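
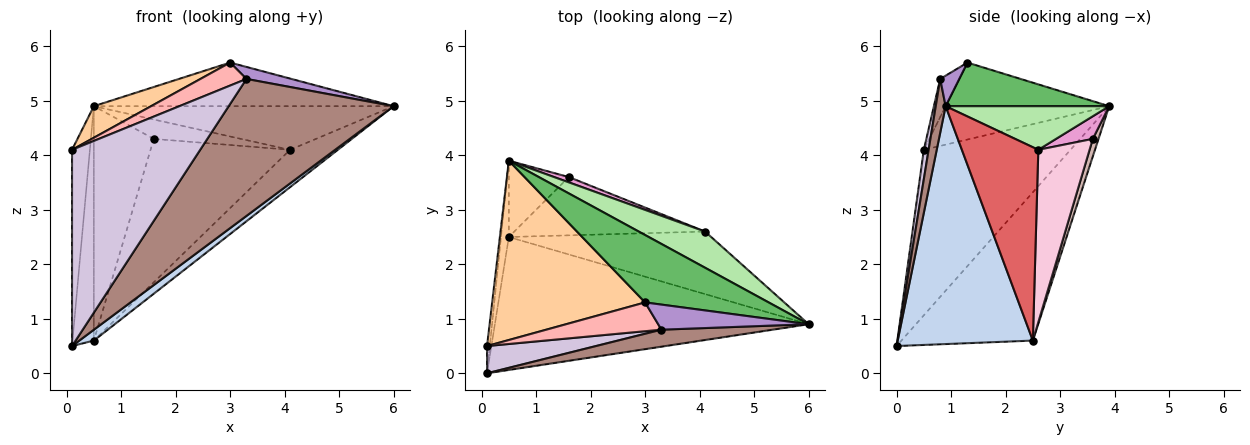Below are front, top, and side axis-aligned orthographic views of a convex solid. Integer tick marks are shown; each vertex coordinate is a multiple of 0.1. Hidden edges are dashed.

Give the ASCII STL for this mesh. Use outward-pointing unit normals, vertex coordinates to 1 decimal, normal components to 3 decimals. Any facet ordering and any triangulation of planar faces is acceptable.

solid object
 facet normal -0.993 0.121 -0.017
  outer loop
   vertex 0.1 0.0 0.5
   vertex 0.1 0.5 4.1
   vertex 0.5 3.9 4.9
  endloop
 endfacet
 facet normal 0.603 -0.065 -0.795
  outer loop
   vertex 0.5 2.5 0.6
   vertex 6.0 0.9 4.9
   vertex 0.1 0.0 0.5
  endloop
 endfacet
 facet normal -0.986 0.160 -0.052
  outer loop
   vertex 0.5 2.5 0.6
   vertex 0.1 0.0 0.5
   vertex 0.5 3.9 4.9
  endloop
 endfacet
 facet normal -0.444 -0.155 0.882
  outer loop
   vertex 3.0 1.3 5.7
   vertex 0.5 3.9 4.9
   vertex 0.1 0.5 4.1
  endloop
 endfacet
 facet normal 0.284 0.521 0.805
  outer loop
   vertex 3.0 1.3 5.7
   vertex 6.0 0.9 4.9
   vertex 0.5 3.9 4.9
  endloop
 endfacet
 facet normal 0.387 0.710 0.589
  outer loop
   vertex 4.1 2.6 4.1
   vertex 0.5 3.9 4.9
   vertex 6.0 0.9 4.9
  endloop
 endfacet
 facet normal 0.634 0.397 -0.664
  outer loop
   vertex 4.1 2.6 4.1
   vertex 6.0 0.9 4.9
   vertex 0.5 2.5 0.6
  endloop
 endfacet
 facet normal -0.251 -0.604 0.756
  outer loop
   vertex 3.3 0.8 5.4
   vertex 3.0 1.3 5.7
   vertex 0.1 0.5 4.1
  endloop
 endfacet
 facet normal 0.180 -0.424 0.887
  outer loop
   vertex 3.3 0.8 5.4
   vertex 6.0 0.9 4.9
   vertex 3.0 1.3 5.7
  endloop
 endfacet
 facet normal 0.037 -0.990 0.137
  outer loop
   vertex 3.3 0.8 5.4
   vertex 0.1 0.5 4.1
   vertex 0.1 0.0 0.5
  endloop
 endfacet
 facet normal 0.059 -0.991 0.123
  outer loop
   vertex 3.3 0.8 5.4
   vertex 0.1 0.0 0.5
   vertex 6.0 0.9 4.9
  endloop
 endfacet
 facet normal 0.090 0.947 -0.308
  outer loop
   vertex 1.6 3.6 4.3
   vertex 0.5 2.5 0.6
   vertex 0.5 3.9 4.9
  endloop
 endfacet
 facet normal 0.377 0.893 0.244
  outer loop
   vertex 1.6 3.6 4.3
   vertex 0.5 3.9 4.9
   vertex 4.1 2.6 4.1
  endloop
 endfacet
 facet normal 0.322 0.877 -0.357
  outer loop
   vertex 1.6 3.6 4.3
   vertex 4.1 2.6 4.1
   vertex 0.5 2.5 0.6
  endloop
 endfacet
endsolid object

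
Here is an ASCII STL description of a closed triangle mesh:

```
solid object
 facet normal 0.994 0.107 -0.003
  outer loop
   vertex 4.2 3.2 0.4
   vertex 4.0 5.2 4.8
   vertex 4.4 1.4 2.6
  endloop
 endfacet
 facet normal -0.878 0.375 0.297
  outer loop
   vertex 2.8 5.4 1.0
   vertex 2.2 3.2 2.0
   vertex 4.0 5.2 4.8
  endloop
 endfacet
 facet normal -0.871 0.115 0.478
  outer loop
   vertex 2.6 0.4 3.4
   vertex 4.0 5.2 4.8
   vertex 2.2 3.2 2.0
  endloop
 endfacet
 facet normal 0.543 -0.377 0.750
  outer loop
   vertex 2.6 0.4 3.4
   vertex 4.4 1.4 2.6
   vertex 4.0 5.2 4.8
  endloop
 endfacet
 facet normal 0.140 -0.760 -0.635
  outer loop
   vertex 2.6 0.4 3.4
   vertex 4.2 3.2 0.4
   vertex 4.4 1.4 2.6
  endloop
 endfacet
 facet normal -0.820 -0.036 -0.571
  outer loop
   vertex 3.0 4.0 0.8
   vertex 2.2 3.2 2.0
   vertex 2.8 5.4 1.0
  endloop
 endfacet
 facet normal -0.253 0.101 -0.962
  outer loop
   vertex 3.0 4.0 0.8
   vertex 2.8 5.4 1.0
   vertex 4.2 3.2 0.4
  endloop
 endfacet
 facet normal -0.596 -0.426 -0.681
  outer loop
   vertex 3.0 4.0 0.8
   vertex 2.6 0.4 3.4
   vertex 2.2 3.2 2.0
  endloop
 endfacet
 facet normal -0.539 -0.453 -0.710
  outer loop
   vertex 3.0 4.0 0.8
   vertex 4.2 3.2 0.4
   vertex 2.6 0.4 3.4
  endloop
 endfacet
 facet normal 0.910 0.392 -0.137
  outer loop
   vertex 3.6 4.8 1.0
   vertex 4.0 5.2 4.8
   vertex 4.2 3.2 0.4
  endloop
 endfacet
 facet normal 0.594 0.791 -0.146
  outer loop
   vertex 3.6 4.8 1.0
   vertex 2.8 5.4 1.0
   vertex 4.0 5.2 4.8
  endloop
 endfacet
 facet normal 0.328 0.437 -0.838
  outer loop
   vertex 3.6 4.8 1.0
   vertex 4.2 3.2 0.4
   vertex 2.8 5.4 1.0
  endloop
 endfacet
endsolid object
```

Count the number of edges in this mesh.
18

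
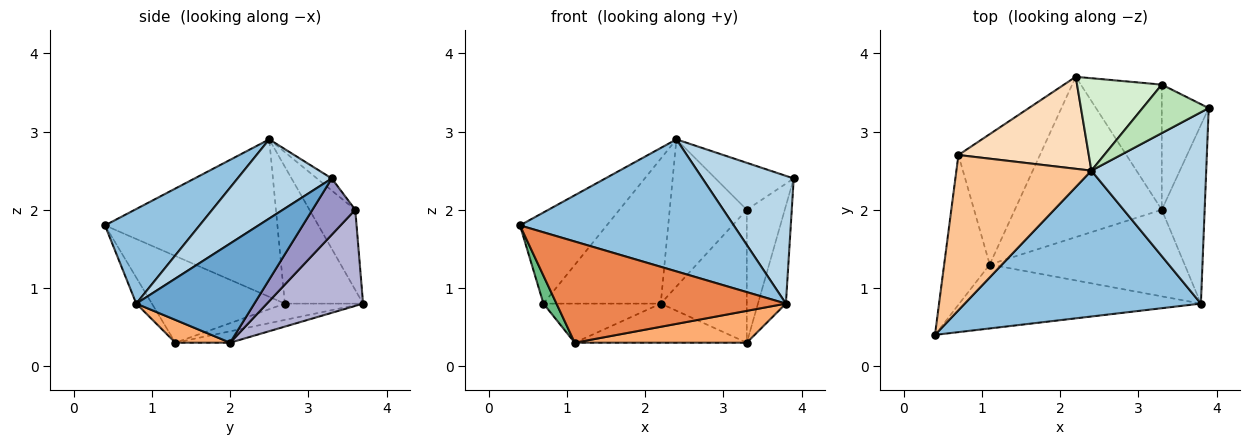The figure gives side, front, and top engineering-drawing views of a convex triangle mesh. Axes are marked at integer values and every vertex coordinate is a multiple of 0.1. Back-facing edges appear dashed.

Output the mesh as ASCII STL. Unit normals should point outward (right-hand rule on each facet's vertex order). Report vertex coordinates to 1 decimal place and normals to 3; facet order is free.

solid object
 facet normal 0.897 0.212 -0.388
  outer loop
   vertex 3.8 0.8 0.8
   vertex 3.3 2.0 0.3
   vertex 3.9 3.3 2.4
  endloop
 endfacet
 facet normal 0.285 -0.643 0.711
  outer loop
   vertex 2.4 2.5 2.9
   vertex 0.4 0.4 1.8
   vertex 3.8 0.8 0.8
  endloop
 endfacet
 facet normal 0.497 -0.482 0.722
  outer loop
   vertex 2.4 2.5 2.9
   vertex 3.8 0.8 0.8
   vertex 3.9 3.3 2.4
  endloop
 endfacet
 facet normal -0.075 0.236 -0.969
  outer loop
   vertex 1.1 1.3 0.3
   vertex 2.2 3.7 0.8
   vertex 3.3 2.0 0.3
  endloop
 endfacet
 facet normal -0.058 -0.844 -0.533
  outer loop
   vertex 1.1 1.3 0.3
   vertex 3.8 0.8 0.8
   vertex 0.4 0.4 1.8
  endloop
 endfacet
 facet normal 0.109 -0.343 -0.933
  outer loop
   vertex 1.1 1.3 0.3
   vertex 3.3 2.0 0.3
   vertex 3.8 0.8 0.8
  endloop
 endfacet
 facet normal -0.709 0.357 0.608
  outer loop
   vertex 0.7 2.7 0.8
   vertex 0.4 0.4 1.8
   vertex 2.4 2.5 2.9
  endloop
 endfacet
 facet normal -0.490 0.736 0.467
  outer loop
   vertex 0.7 2.7 0.8
   vertex 2.4 2.5 2.9
   vertex 2.2 3.7 0.8
  endloop
 endfacet
 facet normal -0.882 -0.086 -0.463
  outer loop
   vertex 0.7 2.7 0.8
   vertex 1.1 1.3 0.3
   vertex 0.4 0.4 1.8
  endloop
 endfacet
 facet normal -0.188 0.282 -0.941
  outer loop
   vertex 0.7 2.7 0.8
   vertex 2.2 3.7 0.8
   vertex 1.1 1.3 0.3
  endloop
 endfacet
 facet normal -0.130 0.689 0.712
  outer loop
   vertex 3.3 3.6 2.0
   vertex 2.4 2.5 2.9
   vertex 3.9 3.3 2.4
  endloop
 endfacet
 facet normal -0.449 0.756 0.475
  outer loop
   vertex 3.3 3.6 2.0
   vertex 2.2 3.7 0.8
   vertex 2.4 2.5 2.9
  endloop
 endfacet
 facet normal 0.635 0.563 -0.530
  outer loop
   vertex 3.3 3.6 2.0
   vertex 3.9 3.3 2.4
   vertex 3.3 2.0 0.3
  endloop
 endfacet
 facet normal 0.631 0.565 -0.532
  outer loop
   vertex 3.3 3.6 2.0
   vertex 3.3 2.0 0.3
   vertex 2.2 3.7 0.8
  endloop
 endfacet
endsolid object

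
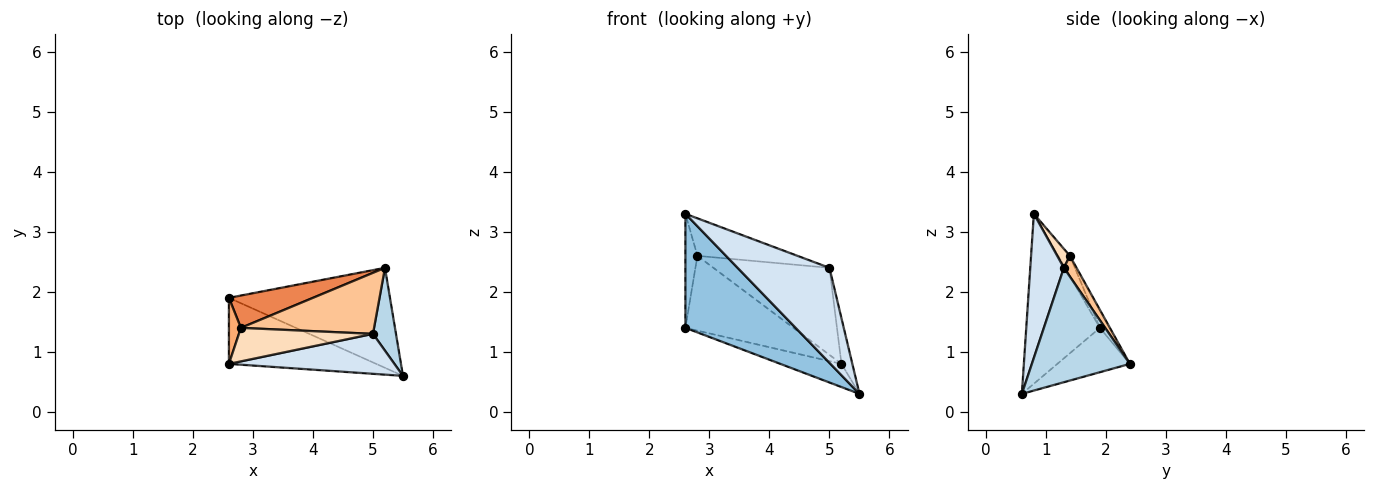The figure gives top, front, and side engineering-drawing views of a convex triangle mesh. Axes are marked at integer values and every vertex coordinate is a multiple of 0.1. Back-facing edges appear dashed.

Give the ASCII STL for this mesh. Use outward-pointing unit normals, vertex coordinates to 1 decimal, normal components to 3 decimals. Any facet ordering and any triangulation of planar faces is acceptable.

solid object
 facet normal -0.259 0.218 -0.941
  outer loop
   vertex 5.2 2.4 0.8
   vertex 5.5 0.6 0.3
   vertex 2.6 1.9 1.4
  endloop
 endfacet
 facet normal -0.500 -0.749 -0.434
  outer loop
   vertex 2.6 0.8 3.3
   vertex 2.6 1.9 1.4
   vertex 5.5 0.6 0.3
  endloop
 endfacet
 facet normal 0.975 0.108 0.196
  outer loop
   vertex 5.0 1.3 2.4
   vertex 5.5 0.6 0.3
   vertex 5.2 2.4 0.8
  endloop
 endfacet
 facet normal 0.320 -0.873 0.367
  outer loop
   vertex 5.0 1.3 2.4
   vertex 2.6 0.8 3.3
   vertex 5.5 0.6 0.3
  endloop
 endfacet
 facet normal -0.085 0.915 0.395
  outer loop
   vertex 2.8 1.4 2.6
   vertex 5.2 2.4 0.8
   vertex 2.6 1.9 1.4
  endloop
 endfacet
 facet normal -0.644 0.662 0.383
  outer loop
   vertex 2.8 1.4 2.6
   vertex 2.6 1.9 1.4
   vertex 2.6 0.8 3.3
  endloop
 endfacet
 facet normal 0.089 0.816 0.572
  outer loop
   vertex 2.8 1.4 2.6
   vertex 5.0 1.3 2.4
   vertex 5.2 2.4 0.8
  endloop
 endfacet
 facet normal 0.094 0.742 0.663
  outer loop
   vertex 2.8 1.4 2.6
   vertex 2.6 0.8 3.3
   vertex 5.0 1.3 2.4
  endloop
 endfacet
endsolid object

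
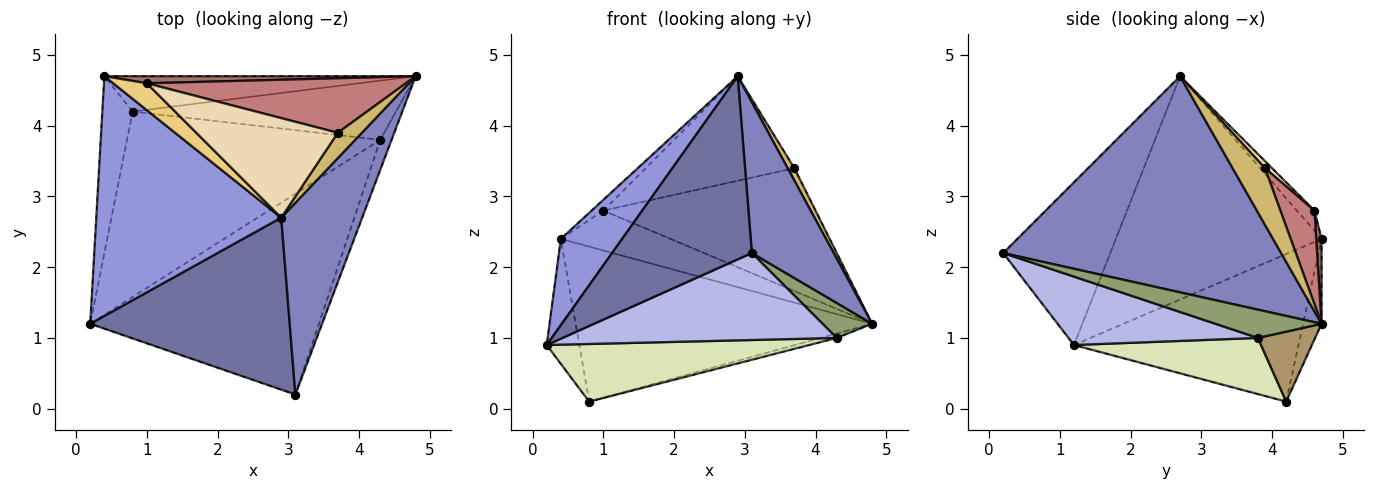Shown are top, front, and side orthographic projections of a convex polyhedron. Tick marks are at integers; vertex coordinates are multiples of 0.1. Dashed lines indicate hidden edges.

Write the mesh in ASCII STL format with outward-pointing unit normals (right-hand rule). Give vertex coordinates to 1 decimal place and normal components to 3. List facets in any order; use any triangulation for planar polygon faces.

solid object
 facet normal -0.487 -0.637 0.598
  outer loop
   vertex 2.9 2.7 4.7
   vertex 0.2 1.2 0.9
   vertex 3.1 0.2 2.2
  endloop
 endfacet
 facet normal 0.903 -0.266 0.338
  outer loop
   vertex 2.9 2.7 4.7
   vertex 3.1 0.2 2.2
   vertex 4.8 4.7 1.2
  endloop
 endfacet
 facet normal -0.751 -0.224 0.622
  outer loop
   vertex 0.4 4.7 2.4
   vertex 0.2 1.2 0.9
   vertex 2.9 2.7 4.7
  endloop
 endfacet
 facet normal 0.265 -0.383 -0.885
  outer loop
   vertex 4.3 3.8 1.0
   vertex 3.1 0.2 2.2
   vertex 0.2 1.2 0.9
  endloop
 endfacet
 facet normal 0.852 -0.398 -0.341
  outer loop
   vertex 4.3 3.8 1.0
   vertex 4.8 4.7 1.2
   vertex 3.1 0.2 2.2
  endloop
 endfacet
 facet normal -0.970 0.141 -0.199
  outer loop
   vertex 0.8 4.2 0.1
   vertex 0.2 1.2 0.9
   vertex 0.4 4.7 2.4
  endloop
 endfacet
 facet normal -0.061 0.973 -0.222
  outer loop
   vertex 0.8 4.2 0.1
   vertex 0.4 4.7 2.4
   vertex 4.8 4.7 1.2
  endloop
 endfacet
 facet normal 0.207 -0.291 -0.934
  outer loop
   vertex 0.8 4.2 0.1
   vertex 4.3 3.8 1.0
   vertex 0.2 1.2 0.9
  endloop
 endfacet
 facet normal 0.256 0.072 -0.964
  outer loop
   vertex 0.8 4.2 0.1
   vertex 4.8 4.7 1.2
   vertex 4.3 3.8 1.0
  endloop
 endfacet
 facet normal 0.904 -0.186 0.384
  outer loop
   vertex 3.7 3.9 3.4
   vertex 2.9 2.7 4.7
   vertex 4.8 4.7 1.2
  endloop
 endfacet
 facet normal -0.487 0.324 0.811
  outer loop
   vertex 1.0 4.6 2.8
   vertex 0.4 4.7 2.4
   vertex 2.9 2.7 4.7
  endloop
 endfacet
 facet normal 0.034 0.724 0.689
  outer loop
   vertex 1.0 4.6 2.8
   vertex 2.9 2.7 4.7
   vertex 3.7 3.9 3.4
  endloop
 endfacet
 facet normal 0.048 0.984 0.174
  outer loop
   vertex 1.0 4.6 2.8
   vertex 4.8 4.7 1.2
   vertex 0.4 4.7 2.4
  endloop
 endfacet
 facet normal 0.145 0.904 0.401
  outer loop
   vertex 1.0 4.6 2.8
   vertex 3.7 3.9 3.4
   vertex 4.8 4.7 1.2
  endloop
 endfacet
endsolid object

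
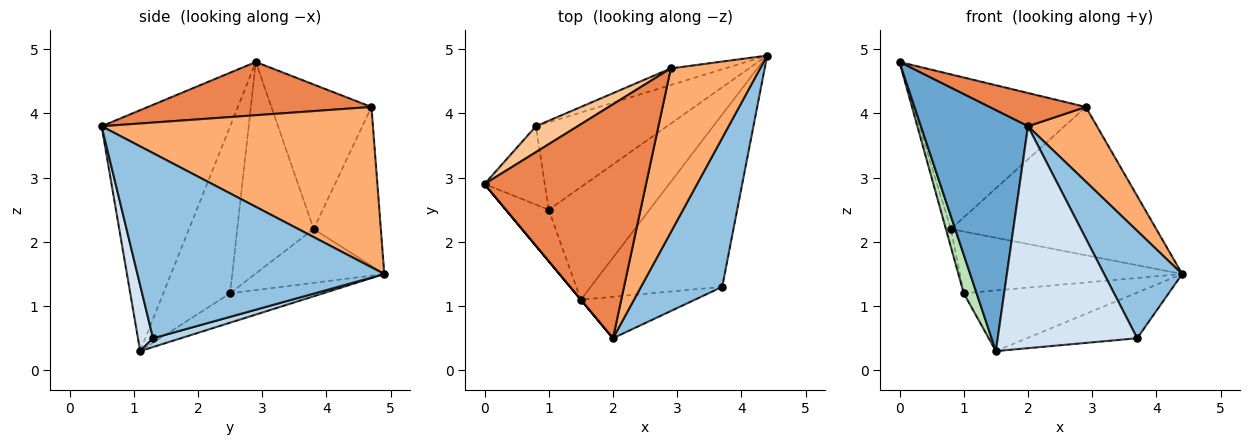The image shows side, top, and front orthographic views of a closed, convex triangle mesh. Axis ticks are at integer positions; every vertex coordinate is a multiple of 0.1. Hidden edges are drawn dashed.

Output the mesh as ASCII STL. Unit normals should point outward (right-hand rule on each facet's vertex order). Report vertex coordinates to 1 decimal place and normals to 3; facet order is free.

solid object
 facet normal -0.768 -0.640 0.000
  outer loop
   vertex 1.5 1.1 0.3
   vertex 2.0 0.5 3.8
   vertex 0.0 2.9 4.8
  endloop
 endfacet
 facet normal 0.880 -0.278 0.386
  outer loop
   vertex 3.7 1.3 0.5
   vertex 4.4 4.9 1.5
   vertex 2.0 0.5 3.8
  endloop
 endfacet
 facet normal 0.064 0.255 -0.965
  outer loop
   vertex 3.7 1.3 0.5
   vertex 1.5 1.1 0.3
   vertex 4.4 4.9 1.5
  endloop
 endfacet
 facet normal 0.105 -0.978 -0.183
  outer loop
   vertex 3.7 1.3 0.5
   vertex 2.0 0.5 3.8
   vertex 1.5 1.1 0.3
  endloop
 endfacet
 facet normal 0.310 -0.134 0.941
  outer loop
   vertex 2.9 4.7 4.1
   vertex 0.0 2.9 4.8
   vertex 2.0 0.5 3.8
  endloop
 endfacet
 facet normal 0.853 -0.217 0.475
  outer loop
   vertex 2.9 4.7 4.1
   vertex 2.0 0.5 3.8
   vertex 4.4 4.9 1.5
  endloop
 endfacet
 facet normal -0.497 0.856 0.143
  outer loop
   vertex 0.8 3.8 2.2
   vertex 0.0 2.9 4.8
   vertex 2.9 4.7 4.1
  endloop
 endfacet
 facet normal -0.309 0.945 -0.106
  outer loop
   vertex 0.8 3.8 2.2
   vertex 2.9 4.7 4.1
   vertex 4.4 4.9 1.5
  endloop
 endfacet
 facet normal -0.249 0.459 -0.853
  outer loop
   vertex 1.0 2.5 1.2
   vertex 4.4 4.9 1.5
   vertex 1.5 1.1 0.3
  endloop
 endfacet
 facet normal -0.318 0.547 -0.775
  outer loop
   vertex 1.0 2.5 1.2
   vertex 0.8 3.8 2.2
   vertex 4.4 4.9 1.5
  endloop
 endfacet
 facet normal -0.952 -0.183 -0.244
  outer loop
   vertex 1.0 2.5 1.2
   vertex 1.5 1.1 0.3
   vertex 0.0 2.9 4.8
  endloop
 endfacet
 facet normal -0.960 0.063 -0.274
  outer loop
   vertex 1.0 2.5 1.2
   vertex 0.0 2.9 4.8
   vertex 0.8 3.8 2.2
  endloop
 endfacet
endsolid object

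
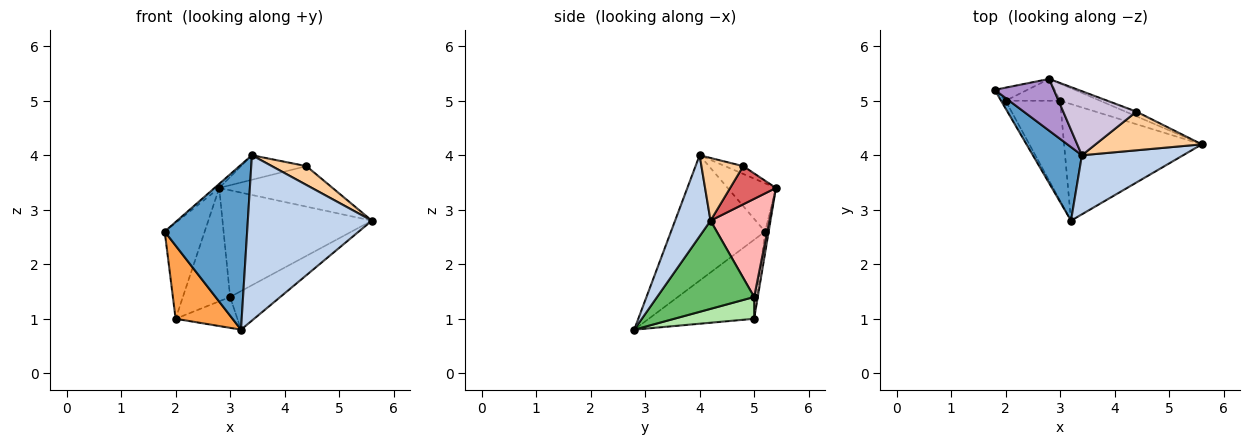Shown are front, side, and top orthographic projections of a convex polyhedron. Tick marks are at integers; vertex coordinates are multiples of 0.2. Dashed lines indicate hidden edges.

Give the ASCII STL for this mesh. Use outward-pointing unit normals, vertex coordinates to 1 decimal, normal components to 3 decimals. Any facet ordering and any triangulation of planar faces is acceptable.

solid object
 facet normal -0.721 -0.632 0.282
  outer loop
   vertex 3.4 4.0 4.0
   vertex 1.8 5.2 2.6
   vertex 3.2 2.8 0.8
  endloop
 endfacet
 facet normal 0.260 -0.909 0.325
  outer loop
   vertex 3.4 4.0 4.0
   vertex 3.2 2.8 0.8
   vertex 5.6 4.2 2.8
  endloop
 endfacet
 facet normal -0.879 -0.475 -0.050
  outer loop
   vertex 2.0 5.0 1.0
   vertex 3.2 2.8 0.8
   vertex 1.8 5.2 2.6
  endloop
 endfacet
 facet normal 0.468 -0.387 0.794
  outer loop
   vertex 4.4 4.8 3.8
   vertex 3.4 4.0 4.0
   vertex 5.6 4.2 2.8
  endloop
 endfacet
 facet normal 0.519 0.268 -0.811
  outer loop
   vertex 3.0 5.0 1.4
   vertex 5.6 4.2 2.8
   vertex 3.2 2.8 0.8
  endloop
 endfacet
 facet normal 0.357 0.276 -0.892
  outer loop
   vertex 3.0 5.0 1.4
   vertex 3.2 2.8 0.8
   vertex 2.0 5.0 1.0
  endloop
 endfacet
 facet normal 0.372 0.922 -0.106
  outer loop
   vertex 2.8 5.4 3.4
   vertex 4.4 4.8 3.8
   vertex 5.6 4.2 2.8
  endloop
 endfacet
 facet normal 0.363 0.920 -0.148
  outer loop
   vertex 2.8 5.4 3.4
   vertex 5.6 4.2 2.8
   vertex 3.0 5.0 1.4
  endloop
 endfacet
 facet normal -0.631 0.061 0.773
  outer loop
   vertex 2.8 5.4 3.4
   vertex 1.8 5.2 2.6
   vertex 3.4 4.0 4.0
  endloop
 endfacet
 facet normal -0.099 0.356 0.929
  outer loop
   vertex 2.8 5.4 3.4
   vertex 3.4 4.0 4.0
   vertex 4.4 4.8 3.8
  endloop
 endfacet
 facet normal -0.090 0.987 -0.135
  outer loop
   vertex 2.8 5.4 3.4
   vertex 2.0 5.0 1.0
   vertex 1.8 5.2 2.6
  endloop
 endfacet
 facet normal 0.075 0.979 -0.188
  outer loop
   vertex 2.8 5.4 3.4
   vertex 3.0 5.0 1.4
   vertex 2.0 5.0 1.0
  endloop
 endfacet
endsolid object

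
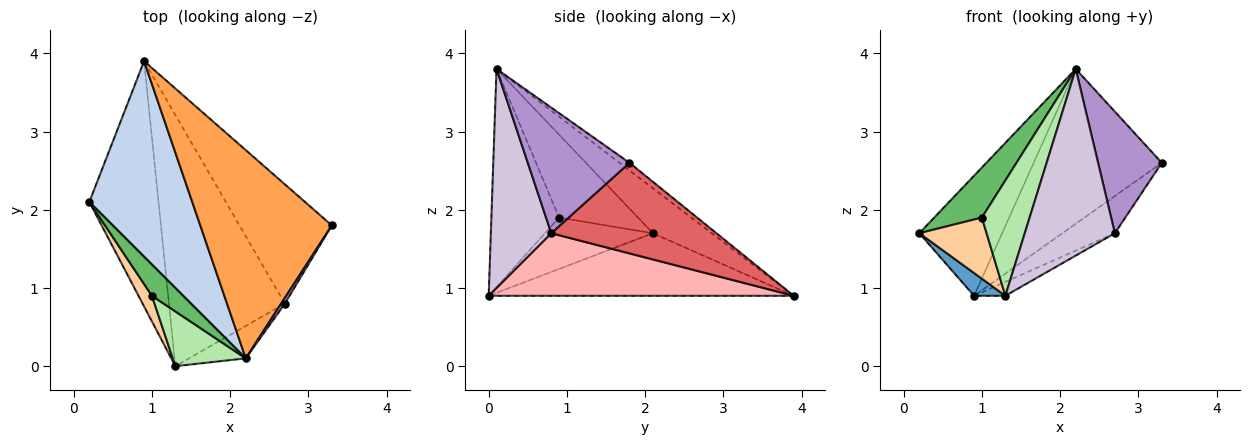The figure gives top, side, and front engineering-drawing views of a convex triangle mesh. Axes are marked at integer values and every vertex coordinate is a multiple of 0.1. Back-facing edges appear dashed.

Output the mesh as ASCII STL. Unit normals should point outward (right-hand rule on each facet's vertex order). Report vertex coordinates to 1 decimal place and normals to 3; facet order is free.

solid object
 facet normal -0.669 -0.069 -0.740
  outer loop
   vertex 0.9 3.9 0.9
   vertex 1.3 0.0 0.9
   vertex 0.2 2.1 1.7
  endloop
 endfacet
 facet normal -0.348 0.490 0.799
  outer loop
   vertex 0.9 3.9 0.9
   vertex 0.2 2.1 1.7
   vertex 2.2 0.1 3.8
  endloop
 endfacet
 facet normal -0.046 0.596 0.802
  outer loop
   vertex 0.9 3.9 0.9
   vertex 2.2 0.1 3.8
   vertex 3.3 1.8 2.6
  endloop
 endfacet
 facet normal -0.829 -0.516 0.216
  outer loop
   vertex 1.0 0.9 1.9
   vertex 0.2 2.1 1.7
   vertex 1.3 0.0 0.9
  endloop
 endfacet
 facet normal -0.815 -0.492 0.307
  outer loop
   vertex 1.0 0.9 1.9
   vertex 2.2 0.1 3.8
   vertex 0.2 2.1 1.7
  endloop
 endfacet
 facet normal -0.788 -0.556 0.264
  outer loop
   vertex 1.0 0.9 1.9
   vertex 1.3 0.0 0.9
   vertex 2.2 0.1 3.8
  endloop
 endfacet
 facet normal 0.684 0.217 -0.697
  outer loop
   vertex 2.7 0.8 1.7
   vertex 0.9 3.9 0.9
   vertex 3.3 1.8 2.6
  endloop
 endfacet
 facet normal 0.474 0.049 -0.879
  outer loop
   vertex 2.7 0.8 1.7
   vertex 1.3 0.0 0.9
   vertex 0.9 3.9 0.9
  endloop
 endfacet
 facet normal 0.847 -0.531 0.025
  outer loop
   vertex 2.7 0.8 1.7
   vertex 3.3 1.8 2.6
   vertex 2.2 0.1 3.8
  endloop
 endfacet
 facet normal 0.551 -0.822 -0.143
  outer loop
   vertex 2.7 0.8 1.7
   vertex 2.2 0.1 3.8
   vertex 1.3 0.0 0.9
  endloop
 endfacet
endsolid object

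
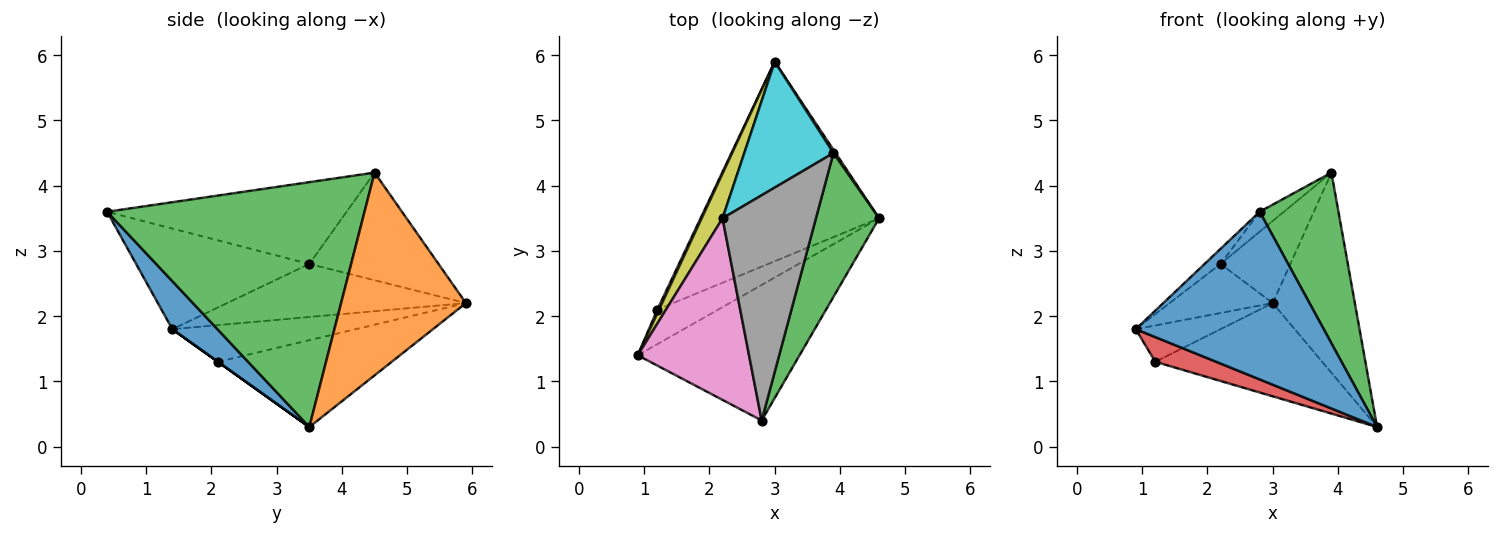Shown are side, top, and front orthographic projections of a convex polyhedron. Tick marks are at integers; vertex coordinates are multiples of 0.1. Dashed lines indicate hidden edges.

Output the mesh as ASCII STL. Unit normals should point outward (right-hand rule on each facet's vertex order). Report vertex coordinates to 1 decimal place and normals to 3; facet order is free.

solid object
 facet normal 0.183 -0.764 -0.618
  outer loop
   vertex 2.8 0.4 3.6
   vertex 0.9 1.4 1.8
   vertex 4.6 3.5 0.3
  endloop
 endfacet
 facet normal 0.835 0.550 0.009
  outer loop
   vertex 3.9 4.5 4.2
   vertex 4.6 3.5 0.3
   vertex 3.0 5.9 2.2
  endloop
 endfacet
 facet normal 0.928 -0.284 0.239
  outer loop
   vertex 3.9 4.5 4.2
   vertex 2.8 0.4 3.6
   vertex 4.6 3.5 0.3
  endloop
 endfacet
 facet normal 0.000 -0.581 -0.814
  outer loop
   vertex 1.2 2.1 1.3
   vertex 4.6 3.5 0.3
   vertex 0.9 1.4 1.8
  endloop
 endfacet
 facet normal -0.907 0.419 0.043
  outer loop
   vertex 1.2 2.1 1.3
   vertex 0.9 1.4 1.8
   vertex 3.0 5.9 2.2
  endloop
 endfacet
 facet normal -0.403 0.387 -0.829
  outer loop
   vertex 1.2 2.1 1.3
   vertex 3.0 5.9 2.2
   vertex 4.6 3.5 0.3
  endloop
 endfacet
 facet normal -0.669 0.062 0.741
  outer loop
   vertex 2.2 3.5 2.8
   vertex 0.9 1.4 1.8
   vertex 2.8 0.4 3.6
  endloop
 endfacet
 facet normal -0.657 0.066 0.751
  outer loop
   vertex 2.2 3.5 2.8
   vertex 2.8 0.4 3.6
   vertex 3.9 4.5 4.2
  endloop
 endfacet
 facet normal -0.863 0.373 0.340
  outer loop
   vertex 2.2 3.5 2.8
   vertex 3.0 5.9 2.2
   vertex 0.9 1.4 1.8
  endloop
 endfacet
 facet normal -0.711 0.384 0.589
  outer loop
   vertex 2.2 3.5 2.8
   vertex 3.9 4.5 4.2
   vertex 3.0 5.9 2.2
  endloop
 endfacet
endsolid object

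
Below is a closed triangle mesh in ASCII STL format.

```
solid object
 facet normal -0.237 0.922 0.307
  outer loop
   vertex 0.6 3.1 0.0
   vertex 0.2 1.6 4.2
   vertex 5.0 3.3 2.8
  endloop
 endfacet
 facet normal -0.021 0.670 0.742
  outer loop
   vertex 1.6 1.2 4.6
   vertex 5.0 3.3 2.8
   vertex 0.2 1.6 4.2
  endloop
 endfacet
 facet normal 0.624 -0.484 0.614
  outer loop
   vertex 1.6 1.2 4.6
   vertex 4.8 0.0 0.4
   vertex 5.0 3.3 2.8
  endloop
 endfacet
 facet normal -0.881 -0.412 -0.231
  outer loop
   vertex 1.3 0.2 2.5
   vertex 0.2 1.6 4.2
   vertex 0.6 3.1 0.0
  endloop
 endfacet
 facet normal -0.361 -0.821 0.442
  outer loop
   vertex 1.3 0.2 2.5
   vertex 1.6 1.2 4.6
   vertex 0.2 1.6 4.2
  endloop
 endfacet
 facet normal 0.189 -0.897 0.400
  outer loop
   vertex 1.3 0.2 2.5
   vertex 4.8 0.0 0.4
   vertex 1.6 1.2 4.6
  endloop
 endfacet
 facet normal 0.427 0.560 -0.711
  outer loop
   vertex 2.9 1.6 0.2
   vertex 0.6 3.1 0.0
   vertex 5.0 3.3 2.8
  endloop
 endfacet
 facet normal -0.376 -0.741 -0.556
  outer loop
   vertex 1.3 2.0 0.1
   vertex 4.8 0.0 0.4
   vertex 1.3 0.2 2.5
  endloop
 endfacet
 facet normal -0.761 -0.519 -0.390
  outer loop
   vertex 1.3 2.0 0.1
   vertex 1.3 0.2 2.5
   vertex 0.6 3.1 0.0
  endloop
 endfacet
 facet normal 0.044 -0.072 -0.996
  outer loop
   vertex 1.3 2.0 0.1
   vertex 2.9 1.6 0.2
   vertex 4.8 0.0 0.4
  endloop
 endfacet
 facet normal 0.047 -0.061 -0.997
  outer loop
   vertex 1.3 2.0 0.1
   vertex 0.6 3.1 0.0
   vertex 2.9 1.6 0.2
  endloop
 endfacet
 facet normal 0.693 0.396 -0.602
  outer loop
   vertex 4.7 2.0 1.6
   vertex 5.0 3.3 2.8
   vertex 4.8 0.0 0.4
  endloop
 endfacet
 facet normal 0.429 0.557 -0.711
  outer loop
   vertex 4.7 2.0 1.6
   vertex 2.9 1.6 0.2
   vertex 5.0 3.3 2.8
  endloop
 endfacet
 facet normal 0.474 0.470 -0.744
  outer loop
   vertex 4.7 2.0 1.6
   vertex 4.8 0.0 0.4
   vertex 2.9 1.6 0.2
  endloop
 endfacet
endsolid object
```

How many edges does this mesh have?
21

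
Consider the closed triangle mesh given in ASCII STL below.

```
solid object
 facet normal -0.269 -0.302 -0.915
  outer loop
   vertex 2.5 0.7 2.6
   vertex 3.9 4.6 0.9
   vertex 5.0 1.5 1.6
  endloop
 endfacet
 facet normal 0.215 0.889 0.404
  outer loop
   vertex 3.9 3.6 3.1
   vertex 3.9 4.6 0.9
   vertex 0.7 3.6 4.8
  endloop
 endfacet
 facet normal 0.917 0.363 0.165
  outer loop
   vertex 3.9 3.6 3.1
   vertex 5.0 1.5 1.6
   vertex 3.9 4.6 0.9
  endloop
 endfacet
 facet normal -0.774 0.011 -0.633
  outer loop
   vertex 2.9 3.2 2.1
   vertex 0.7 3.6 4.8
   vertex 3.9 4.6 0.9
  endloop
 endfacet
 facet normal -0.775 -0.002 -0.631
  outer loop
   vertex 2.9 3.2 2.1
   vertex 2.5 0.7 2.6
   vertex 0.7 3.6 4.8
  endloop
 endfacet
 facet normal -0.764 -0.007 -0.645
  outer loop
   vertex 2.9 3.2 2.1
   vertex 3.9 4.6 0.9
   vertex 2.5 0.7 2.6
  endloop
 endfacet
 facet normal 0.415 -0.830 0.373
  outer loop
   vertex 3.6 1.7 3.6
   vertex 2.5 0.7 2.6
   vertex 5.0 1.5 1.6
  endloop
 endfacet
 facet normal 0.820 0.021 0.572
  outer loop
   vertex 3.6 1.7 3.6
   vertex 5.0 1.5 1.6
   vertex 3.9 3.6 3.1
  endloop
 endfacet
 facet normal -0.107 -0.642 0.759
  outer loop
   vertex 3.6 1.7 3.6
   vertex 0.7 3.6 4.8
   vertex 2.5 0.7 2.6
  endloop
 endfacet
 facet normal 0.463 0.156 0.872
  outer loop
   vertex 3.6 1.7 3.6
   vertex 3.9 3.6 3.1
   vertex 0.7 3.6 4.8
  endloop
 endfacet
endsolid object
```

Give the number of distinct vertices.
7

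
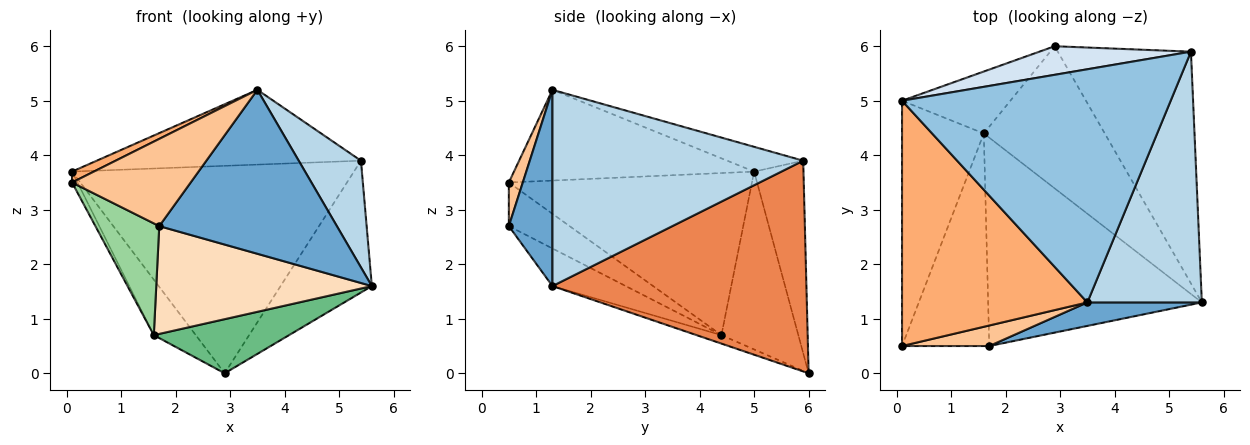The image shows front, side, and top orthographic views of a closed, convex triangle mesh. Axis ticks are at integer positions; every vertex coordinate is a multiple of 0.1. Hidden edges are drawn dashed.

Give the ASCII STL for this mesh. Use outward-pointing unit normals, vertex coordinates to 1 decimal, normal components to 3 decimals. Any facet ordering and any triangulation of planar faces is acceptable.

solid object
 facet normal 0.236 -0.962 0.138
  outer loop
   vertex 3.5 1.3 5.2
   vertex 1.7 0.5 2.7
   vertex 5.6 1.3 1.6
  endloop
 endfacet
 facet normal -0.087 0.304 0.949
  outer loop
   vertex 5.4 5.9 3.9
   vertex 0.1 5.0 3.7
   vertex 3.5 1.3 5.2
  endloop
 endfacet
 facet normal 0.845 -0.210 0.493
  outer loop
   vertex 5.4 5.9 3.9
   vertex 3.5 1.3 5.2
   vertex 5.6 1.3 1.6
  endloop
 endfacet
 facet normal -0.171 0.976 0.135
  outer loop
   vertex 2.9 6.0 0.0
   vertex 0.1 5.0 3.7
   vertex 5.4 5.9 3.9
  endloop
 endfacet
 facet normal 0.809 0.291 -0.511
  outer loop
   vertex 2.9 6.0 0.0
   vertex 5.4 5.9 3.9
   vertex 5.6 1.3 1.6
  endloop
 endfacet
 facet normal -0.439 -0.040 0.897
  outer loop
   vertex 0.1 0.5 3.5
   vertex 3.5 1.3 5.2
   vertex 0.1 5.0 3.7
  endloop
 endfacet
 facet normal 0.114 -0.967 0.228
  outer loop
   vertex 0.1 0.5 3.5
   vertex 1.7 0.5 2.7
   vertex 3.5 1.3 5.2
  endloop
 endfacet
 facet normal -0.154 -0.454 -0.878
  outer loop
   vertex 1.6 4.4 0.7
   vertex 5.6 1.3 1.6
   vertex 1.7 0.5 2.7
  endloop
 endfacet
 facet normal -0.065 -0.355 -0.933
  outer loop
   vertex 1.6 4.4 0.7
   vertex 2.9 6.0 0.0
   vertex 5.6 1.3 1.6
  endloop
 endfacet
 facet normal -0.405 -0.425 -0.809
  outer loop
   vertex 1.6 4.4 0.7
   vertex 1.7 0.5 2.7
   vertex 0.1 0.5 3.5
  endloop
 endfacet
 facet normal -0.774 0.423 -0.472
  outer loop
   vertex 1.6 4.4 0.7
   vertex 0.1 5.0 3.7
   vertex 2.9 6.0 0.0
  endloop
 endfacet
 facet normal -0.893 0.020 -0.450
  outer loop
   vertex 1.6 4.4 0.7
   vertex 0.1 0.5 3.5
   vertex 0.1 5.0 3.7
  endloop
 endfacet
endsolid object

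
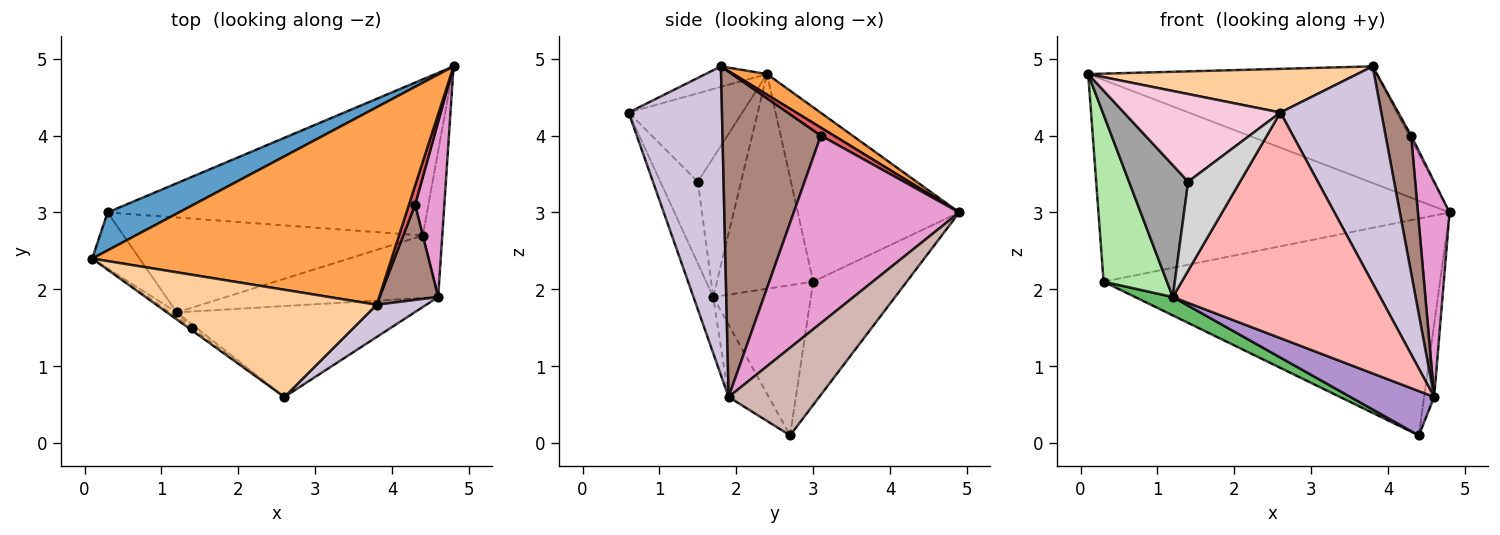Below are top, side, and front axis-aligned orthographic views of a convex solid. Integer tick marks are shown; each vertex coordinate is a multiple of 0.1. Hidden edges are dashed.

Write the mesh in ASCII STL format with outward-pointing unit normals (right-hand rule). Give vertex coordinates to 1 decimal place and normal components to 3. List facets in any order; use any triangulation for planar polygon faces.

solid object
 facet normal -0.412 0.896 0.169
  outer loop
   vertex 0.3 3.0 2.1
   vertex 0.1 2.4 4.8
   vertex 4.8 4.9 3.0
  endloop
 endfacet
 facet normal -0.220 0.792 -0.570
  outer loop
   vertex 0.3 3.0 2.1
   vertex 4.8 4.9 3.0
   vertex 4.4 2.7 0.1
  endloop
 endfacet
 facet normal 0.059 0.508 0.859
  outer loop
   vertex 3.8 1.8 4.9
   vertex 4.8 4.9 3.0
   vertex 0.1 2.4 4.8
  endloop
 endfacet
 facet normal -0.086 -0.376 0.923
  outer loop
   vertex 3.8 1.8 4.9
   vertex 0.1 2.4 4.8
   vertex 2.6 0.6 4.3
  endloop
 endfacet
 facet normal -0.442 -0.171 -0.881
  outer loop
   vertex 1.2 1.7 1.9
   vertex 0.3 3.0 2.1
   vertex 4.4 2.7 0.1
  endloop
 endfacet
 facet normal -0.821 -0.541 -0.181
  outer loop
   vertex 1.2 1.7 1.9
   vertex 0.1 2.4 4.8
   vertex 0.3 3.0 2.1
  endloop
 endfacet
 facet normal 0.782 0.122 0.611
  outer loop
   vertex 4.3 3.1 4.0
   vertex 4.8 4.9 3.0
   vertex 3.8 1.8 4.9
  endloop
 endfacet
 facet normal -0.088 -0.924 -0.372
  outer loop
   vertex 4.6 1.9 0.6
   vertex 2.6 0.6 4.3
   vertex 1.2 1.7 1.9
  endloop
 endfacet
 facet normal -0.268 -0.558 -0.786
  outer loop
   vertex 4.6 1.9 0.6
   vertex 1.2 1.7 1.9
   vertex 4.4 2.7 0.1
  endloop
 endfacet
 facet normal 0.675 -0.730 0.109
  outer loop
   vertex 4.6 1.9 0.6
   vertex 3.8 1.8 4.9
   vertex 2.6 0.6 4.3
  endloop
 endfacet
 facet normal 0.953 -0.248 0.172
  outer loop
   vertex 4.6 1.9 0.6
   vertex 4.3 3.1 4.0
   vertex 3.8 1.8 4.9
  endloop
 endfacet
 facet normal 0.970 0.108 -0.216
  outer loop
   vertex 4.6 1.9 0.6
   vertex 4.4 2.7 0.1
   vertex 4.8 4.9 3.0
  endloop
 endfacet
 facet normal 0.971 -0.186 0.151
  outer loop
   vertex 4.6 1.9 0.6
   vertex 4.8 4.9 3.0
   vertex 4.3 3.1 4.0
  endloop
 endfacet
 facet normal -0.587 -0.809 -0.026
  outer loop
   vertex 1.4 1.5 3.4
   vertex 2.6 0.6 4.3
   vertex 0.1 2.4 4.8
  endloop
 endfacet
 facet normal -0.590 -0.807 -0.029
  outer loop
   vertex 1.4 1.5 3.4
   vertex 0.1 2.4 4.8
   vertex 1.2 1.7 1.9
  endloop
 endfacet
 facet normal -0.585 -0.810 -0.030
  outer loop
   vertex 1.4 1.5 3.4
   vertex 1.2 1.7 1.9
   vertex 2.6 0.6 4.3
  endloop
 endfacet
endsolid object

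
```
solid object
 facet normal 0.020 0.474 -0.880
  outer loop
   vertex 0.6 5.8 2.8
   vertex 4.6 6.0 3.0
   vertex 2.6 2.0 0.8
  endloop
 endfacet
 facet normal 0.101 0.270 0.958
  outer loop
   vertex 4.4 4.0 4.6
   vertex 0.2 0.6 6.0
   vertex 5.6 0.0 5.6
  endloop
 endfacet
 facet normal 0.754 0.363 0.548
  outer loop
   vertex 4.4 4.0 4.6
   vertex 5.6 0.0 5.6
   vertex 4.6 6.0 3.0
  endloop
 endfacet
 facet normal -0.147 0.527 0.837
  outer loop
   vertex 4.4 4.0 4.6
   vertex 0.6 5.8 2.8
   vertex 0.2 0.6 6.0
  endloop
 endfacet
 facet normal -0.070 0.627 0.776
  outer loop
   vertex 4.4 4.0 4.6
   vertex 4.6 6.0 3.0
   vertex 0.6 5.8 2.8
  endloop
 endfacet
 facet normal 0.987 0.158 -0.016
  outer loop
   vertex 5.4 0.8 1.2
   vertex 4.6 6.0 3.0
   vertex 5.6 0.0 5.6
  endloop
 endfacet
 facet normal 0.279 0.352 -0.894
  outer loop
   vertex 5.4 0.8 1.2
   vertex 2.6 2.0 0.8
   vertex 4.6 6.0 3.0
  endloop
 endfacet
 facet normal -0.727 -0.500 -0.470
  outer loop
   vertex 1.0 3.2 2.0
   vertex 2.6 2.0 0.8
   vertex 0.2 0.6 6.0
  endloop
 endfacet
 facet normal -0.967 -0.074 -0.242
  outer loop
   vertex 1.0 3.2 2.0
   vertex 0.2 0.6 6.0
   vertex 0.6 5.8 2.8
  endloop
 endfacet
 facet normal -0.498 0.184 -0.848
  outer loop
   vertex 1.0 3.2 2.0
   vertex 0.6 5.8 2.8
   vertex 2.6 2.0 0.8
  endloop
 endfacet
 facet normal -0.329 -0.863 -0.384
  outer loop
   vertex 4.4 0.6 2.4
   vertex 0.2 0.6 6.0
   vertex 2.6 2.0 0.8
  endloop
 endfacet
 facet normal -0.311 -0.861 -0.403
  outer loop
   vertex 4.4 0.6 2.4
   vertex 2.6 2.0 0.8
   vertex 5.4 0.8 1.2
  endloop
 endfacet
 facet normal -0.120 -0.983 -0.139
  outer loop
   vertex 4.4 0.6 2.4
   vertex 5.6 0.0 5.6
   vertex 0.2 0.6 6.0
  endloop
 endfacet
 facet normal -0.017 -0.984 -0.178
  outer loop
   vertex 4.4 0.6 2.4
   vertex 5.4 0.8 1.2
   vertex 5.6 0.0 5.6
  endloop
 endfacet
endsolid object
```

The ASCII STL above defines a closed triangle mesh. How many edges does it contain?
21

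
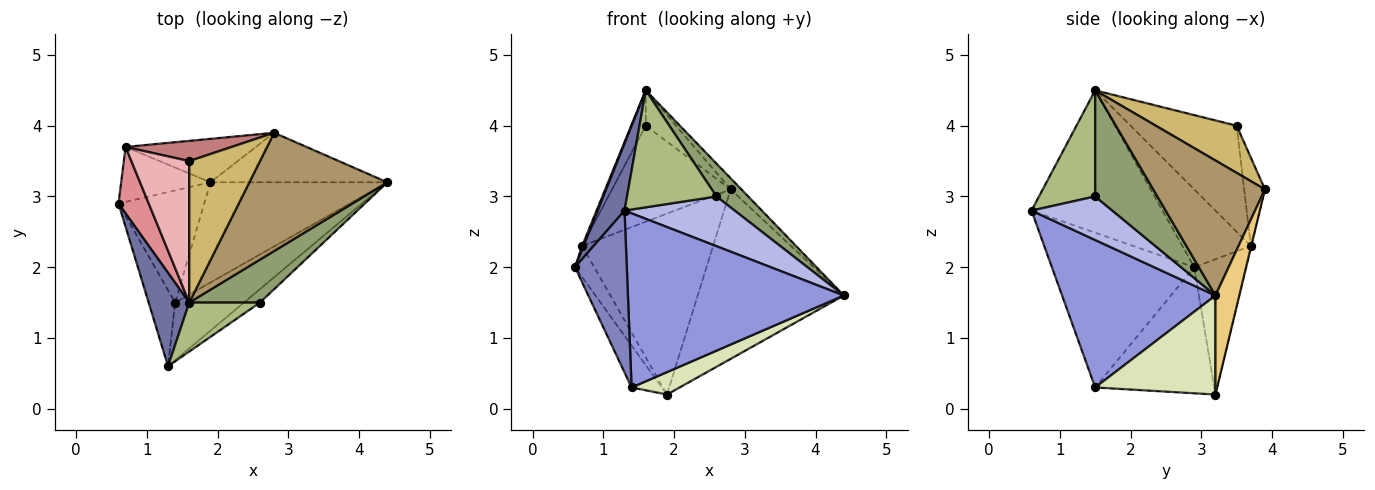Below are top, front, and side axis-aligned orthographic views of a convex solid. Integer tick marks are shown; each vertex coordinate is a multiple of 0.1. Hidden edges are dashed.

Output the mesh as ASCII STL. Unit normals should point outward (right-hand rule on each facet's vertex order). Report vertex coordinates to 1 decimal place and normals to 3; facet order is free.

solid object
 facet normal -0.943 -0.194 0.269
  outer loop
   vertex 1.6 1.5 4.5
   vertex 0.6 2.9 2.0
   vertex 1.3 0.6 2.8
  endloop
 endfacet
 facet normal -0.928 -0.338 -0.159
  outer loop
   vertex 1.4 1.5 0.3
   vertex 1.3 0.6 2.8
   vertex 0.6 2.9 2.0
  endloop
 endfacet
 facet normal 0.559 -0.787 -0.261
  outer loop
   vertex 1.4 1.5 0.3
   vertex 4.4 3.2 1.6
   vertex 1.3 0.6 2.8
  endloop
 endfacet
 facet normal 0.578 -0.788 -0.213
  outer loop
   vertex 2.6 1.5 3.0
   vertex 1.3 0.6 2.8
   vertex 4.4 3.2 1.6
  endloop
 endfacet
 facet normal 0.766 -0.391 0.511
  outer loop
   vertex 2.6 1.5 3.0
   vertex 4.4 3.2 1.6
   vertex 1.6 1.5 4.5
  endloop
 endfacet
 facet normal 0.501 -0.798 0.334
  outer loop
   vertex 2.6 1.5 3.0
   vertex 1.6 1.5 4.5
   vertex 1.3 0.6 2.8
  endloop
 endfacet
 facet normal -0.809 0.206 -0.550
  outer loop
   vertex 1.9 3.2 0.2
   vertex 1.4 1.5 0.3
   vertex 0.6 2.9 2.0
  endloop
 endfacet
 facet normal 0.480 -0.191 -0.856
  outer loop
   vertex 1.9 3.2 0.2
   vertex 4.4 3.2 1.6
   vertex 1.4 1.5 0.3
  endloop
 endfacet
 facet normal 0.698 0.067 0.713
  outer loop
   vertex 2.8 3.9 3.1
   vertex 1.6 1.5 4.5
   vertex 4.4 3.2 1.6
  endloop
 endfacet
 facet normal 0.543 0.204 0.815
  outer loop
   vertex 2.8 3.9 3.1
   vertex 1.6 3.5 4.0
   vertex 1.6 1.5 4.5
  endloop
 endfacet
 facet normal 0.155 0.948 -0.277
  outer loop
   vertex 2.8 3.9 3.1
   vertex 4.4 3.2 1.6
   vertex 1.9 3.2 0.2
  endloop
 endfacet
 facet normal -0.797 0.297 -0.526
  outer loop
   vertex 0.7 3.7 2.3
   vertex 1.9 3.2 0.2
   vertex 0.6 2.9 2.0
  endloop
 endfacet
 facet normal -0.004 0.972 -0.234
  outer loop
   vertex 0.7 3.7 2.3
   vertex 2.8 3.9 3.1
   vertex 1.9 3.2 0.2
  endloop
 endfacet
 facet normal -0.169 0.964 0.203
  outer loop
   vertex 0.7 3.7 2.3
   vertex 1.6 3.5 4.0
   vertex 2.8 3.9 3.1
  endloop
 endfacet
 facet normal -0.932 -0.019 0.362
  outer loop
   vertex 0.7 3.7 2.3
   vertex 0.6 2.9 2.0
   vertex 1.6 1.5 4.5
  endloop
 endfacet
 facet normal -0.872 0.119 0.475
  outer loop
   vertex 0.7 3.7 2.3
   vertex 1.6 1.5 4.5
   vertex 1.6 3.5 4.0
  endloop
 endfacet
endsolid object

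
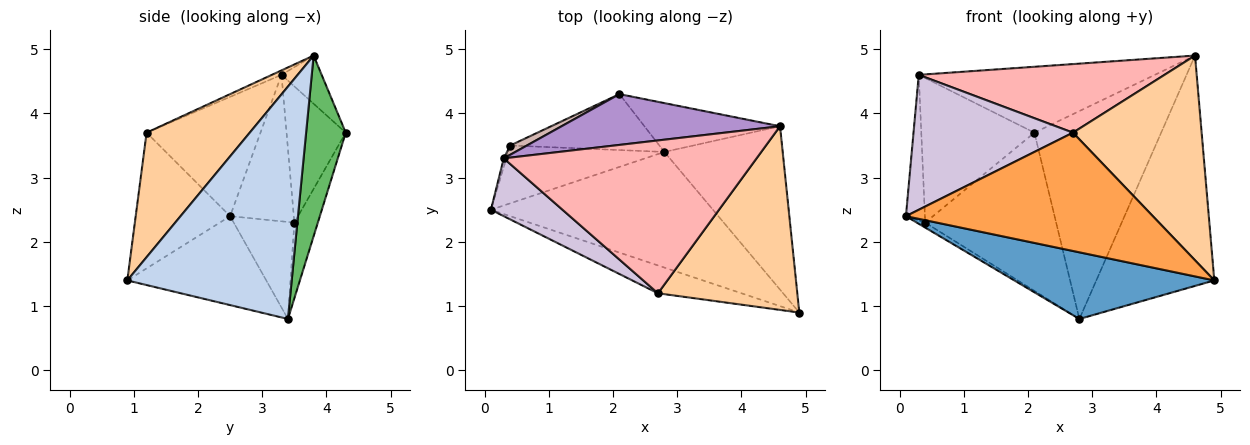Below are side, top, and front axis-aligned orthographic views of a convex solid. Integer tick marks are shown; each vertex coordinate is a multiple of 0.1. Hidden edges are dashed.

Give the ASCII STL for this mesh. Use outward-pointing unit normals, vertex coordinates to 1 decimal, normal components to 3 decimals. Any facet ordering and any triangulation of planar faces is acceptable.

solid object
 facet normal -0.328 -0.472 -0.819
  outer loop
   vertex 2.8 3.4 0.8
   vertex 4.9 0.9 1.4
   vertex 0.1 2.5 2.4
  endloop
 endfacet
 facet normal 0.751 0.539 -0.382
  outer loop
   vertex 2.8 3.4 0.8
   vertex 4.6 3.8 4.9
   vertex 4.9 0.9 1.4
  endloop
 endfacet
 facet normal -0.349 -0.912 -0.215
  outer loop
   vertex 2.7 1.2 3.7
   vertex 0.1 2.5 2.4
   vertex 4.9 0.9 1.4
  endloop
 endfacet
 facet normal 0.512 -0.639 0.574
  outer loop
   vertex 2.7 1.2 3.7
   vertex 4.9 0.9 1.4
   vertex 4.6 3.8 4.9
  endloop
 endfacet
 facet normal 0.291 0.931 -0.219
  outer loop
   vertex 2.1 4.3 3.7
   vertex 4.6 3.8 4.9
   vertex 2.8 3.4 0.8
  endloop
 endfacet
 facet normal -0.526 0.073 -0.847
  outer loop
   vertex 0.4 3.5 2.3
   vertex 2.8 3.4 0.8
   vertex 0.1 2.5 2.4
  endloop
 endfacet
 facet normal -0.167 0.930 -0.329
  outer loop
   vertex 0.4 3.5 2.3
   vertex 2.1 4.3 3.7
   vertex 2.8 3.4 0.8
  endloop
 endfacet
 facet normal -0.016 -0.409 0.912
  outer loop
   vertex 0.3 3.3 4.6
   vertex 2.7 1.2 3.7
   vertex 4.6 3.8 4.9
  endloop
 endfacet
 facet normal -0.133 0.785 0.605
  outer loop
   vertex 0.3 3.3 4.6
   vertex 4.6 3.8 4.9
   vertex 2.1 4.3 3.7
  endloop
 endfacet
 facet normal -0.549 -0.768 0.329
  outer loop
   vertex 0.3 3.3 4.6
   vertex 0.1 2.5 2.4
   vertex 2.7 1.2 3.7
  endloop
 endfacet
 facet normal -0.958 0.286 -0.017
  outer loop
   vertex 0.3 3.3 4.6
   vertex 0.4 3.5 2.3
   vertex 0.1 2.5 2.4
  endloop
 endfacet
 facet normal -0.463 0.885 0.057
  outer loop
   vertex 0.3 3.3 4.6
   vertex 2.1 4.3 3.7
   vertex 0.4 3.5 2.3
  endloop
 endfacet
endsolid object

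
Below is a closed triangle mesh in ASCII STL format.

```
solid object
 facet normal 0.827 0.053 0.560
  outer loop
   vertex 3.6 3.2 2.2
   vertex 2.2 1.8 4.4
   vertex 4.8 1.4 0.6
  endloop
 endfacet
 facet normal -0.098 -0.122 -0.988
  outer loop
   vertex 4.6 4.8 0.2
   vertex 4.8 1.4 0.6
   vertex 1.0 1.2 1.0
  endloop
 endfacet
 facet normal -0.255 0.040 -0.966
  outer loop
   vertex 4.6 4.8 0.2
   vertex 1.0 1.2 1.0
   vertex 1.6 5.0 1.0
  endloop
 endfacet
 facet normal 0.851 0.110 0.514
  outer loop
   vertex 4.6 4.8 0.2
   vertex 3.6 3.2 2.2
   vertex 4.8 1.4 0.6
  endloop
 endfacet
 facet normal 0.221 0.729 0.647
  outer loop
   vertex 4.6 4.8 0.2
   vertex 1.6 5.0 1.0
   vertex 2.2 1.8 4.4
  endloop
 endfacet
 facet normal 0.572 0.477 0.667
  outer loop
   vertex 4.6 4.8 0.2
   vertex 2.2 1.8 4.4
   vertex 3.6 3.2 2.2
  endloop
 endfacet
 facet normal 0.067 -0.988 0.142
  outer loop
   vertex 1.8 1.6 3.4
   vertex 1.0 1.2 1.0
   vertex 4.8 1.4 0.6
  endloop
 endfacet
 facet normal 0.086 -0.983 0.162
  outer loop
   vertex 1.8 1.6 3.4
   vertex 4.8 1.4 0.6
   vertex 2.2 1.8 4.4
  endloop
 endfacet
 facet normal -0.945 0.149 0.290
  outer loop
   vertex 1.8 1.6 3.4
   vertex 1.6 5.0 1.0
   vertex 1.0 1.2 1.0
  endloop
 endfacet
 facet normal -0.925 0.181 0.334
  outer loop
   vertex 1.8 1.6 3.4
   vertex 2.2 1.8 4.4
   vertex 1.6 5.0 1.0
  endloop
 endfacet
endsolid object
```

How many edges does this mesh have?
15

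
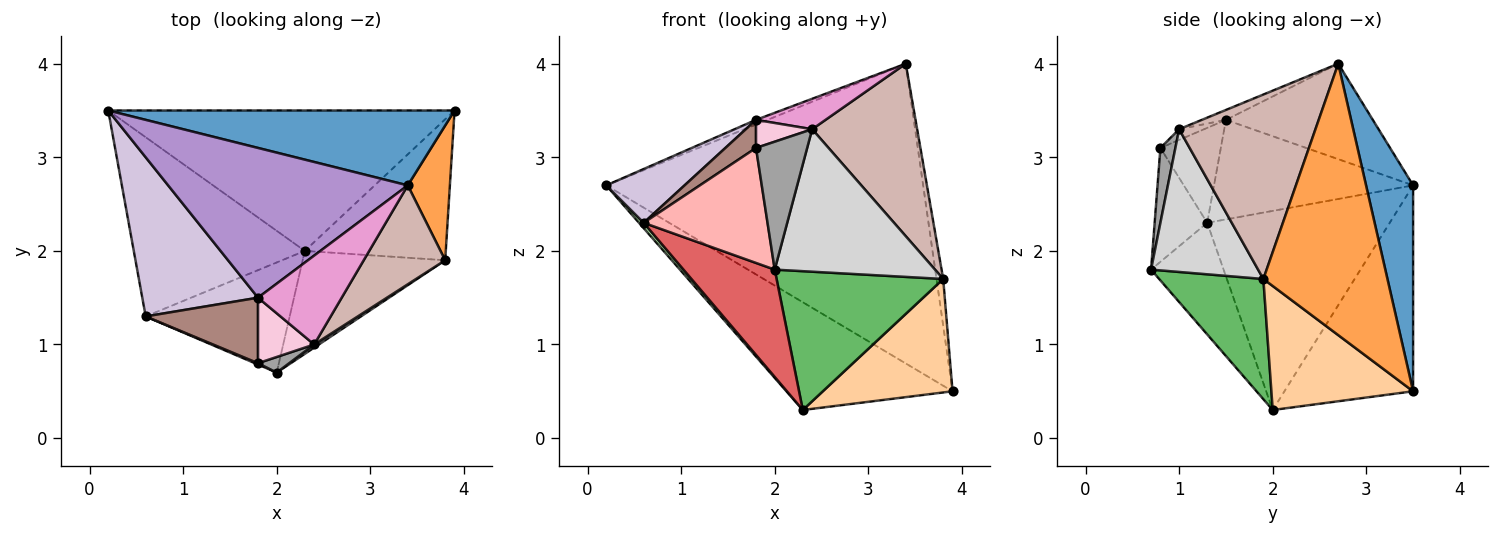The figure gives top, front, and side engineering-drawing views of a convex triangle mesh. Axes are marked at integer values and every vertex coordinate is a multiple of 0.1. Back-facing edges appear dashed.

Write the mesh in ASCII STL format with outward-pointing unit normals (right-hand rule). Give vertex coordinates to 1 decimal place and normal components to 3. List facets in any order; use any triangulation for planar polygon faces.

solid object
 facet normal 0.143 0.960 0.240
  outer loop
   vertex 3.4 2.7 4.0
   vertex 3.9 3.5 0.5
   vertex 0.2 3.5 2.7
  endloop
 endfacet
 facet normal -0.427 0.551 -0.717
  outer loop
   vertex 2.3 2.0 0.3
   vertex 0.2 3.5 2.7
   vertex 3.9 3.5 0.5
  endloop
 endfacet
 facet normal 0.987 0.053 0.153
  outer loop
   vertex 3.8 1.9 1.7
   vertex 3.9 3.5 0.5
   vertex 3.4 2.7 4.0
  endloop
 endfacet
 facet normal 0.565 -0.517 -0.643
  outer loop
   vertex 3.8 1.9 1.7
   vertex 2.3 2.0 0.3
   vertex 3.9 3.5 0.5
  endloop
 endfacet
 facet normal 0.449 -0.718 -0.532
  outer loop
   vertex 3.8 1.9 1.7
   vertex 2.0 0.7 1.8
   vertex 2.3 2.0 0.3
  endloop
 endfacet
 facet normal -0.758 -0.019 -0.651
  outer loop
   vertex 0.6 1.3 2.3
   vertex 0.2 3.5 2.7
   vertex 2.3 2.0 0.3
  endloop
 endfacet
 facet normal -0.485 -0.610 -0.626
  outer loop
   vertex 0.6 1.3 2.3
   vertex 2.3 2.0 0.3
   vertex 2.0 0.7 1.8
  endloop
 endfacet
 facet normal -0.391 -0.920 0.011
  outer loop
   vertex 0.6 1.3 2.3
   vertex 2.0 0.7 1.8
   vertex 1.8 0.8 3.1
  endloop
 endfacet
 facet normal -0.370 0.029 0.929
  outer loop
   vertex 1.8 1.5 3.4
   vertex 3.4 2.7 4.0
   vertex 0.2 3.5 2.7
  endloop
 endfacet
 facet normal -0.632 -0.248 0.734
  outer loop
   vertex 1.8 1.5 3.4
   vertex 0.2 3.5 2.7
   vertex 0.6 1.3 2.3
  endloop
 endfacet
 facet normal -0.614 -0.311 0.726
  outer loop
   vertex 1.8 1.5 3.4
   vertex 0.6 1.3 2.3
   vertex 1.8 0.8 3.1
  endloop
 endfacet
 facet normal 0.748 -0.576 0.330
  outer loop
   vertex 2.4 1.0 3.3
   vertex 3.8 1.9 1.7
   vertex 3.4 2.7 4.0
  endloop
 endfacet
 facet normal -0.111 -0.322 0.940
  outer loop
   vertex 2.4 1.0 3.3
   vertex 3.4 2.7 4.0
   vertex 1.8 1.5 3.4
  endloop
 endfacet
 facet normal -0.172 -0.388 0.905
  outer loop
   vertex 2.4 1.0 3.3
   vertex 1.8 1.5 3.4
   vertex 1.8 0.8 3.1
  endloop
 endfacet
 facet normal 0.279 -0.953 0.116
  outer loop
   vertex 2.4 1.0 3.3
   vertex 1.8 0.8 3.1
   vertex 2.0 0.7 1.8
  endloop
 endfacet
 facet normal 0.555 -0.831 0.018
  outer loop
   vertex 2.4 1.0 3.3
   vertex 2.0 0.7 1.8
   vertex 3.8 1.9 1.7
  endloop
 endfacet
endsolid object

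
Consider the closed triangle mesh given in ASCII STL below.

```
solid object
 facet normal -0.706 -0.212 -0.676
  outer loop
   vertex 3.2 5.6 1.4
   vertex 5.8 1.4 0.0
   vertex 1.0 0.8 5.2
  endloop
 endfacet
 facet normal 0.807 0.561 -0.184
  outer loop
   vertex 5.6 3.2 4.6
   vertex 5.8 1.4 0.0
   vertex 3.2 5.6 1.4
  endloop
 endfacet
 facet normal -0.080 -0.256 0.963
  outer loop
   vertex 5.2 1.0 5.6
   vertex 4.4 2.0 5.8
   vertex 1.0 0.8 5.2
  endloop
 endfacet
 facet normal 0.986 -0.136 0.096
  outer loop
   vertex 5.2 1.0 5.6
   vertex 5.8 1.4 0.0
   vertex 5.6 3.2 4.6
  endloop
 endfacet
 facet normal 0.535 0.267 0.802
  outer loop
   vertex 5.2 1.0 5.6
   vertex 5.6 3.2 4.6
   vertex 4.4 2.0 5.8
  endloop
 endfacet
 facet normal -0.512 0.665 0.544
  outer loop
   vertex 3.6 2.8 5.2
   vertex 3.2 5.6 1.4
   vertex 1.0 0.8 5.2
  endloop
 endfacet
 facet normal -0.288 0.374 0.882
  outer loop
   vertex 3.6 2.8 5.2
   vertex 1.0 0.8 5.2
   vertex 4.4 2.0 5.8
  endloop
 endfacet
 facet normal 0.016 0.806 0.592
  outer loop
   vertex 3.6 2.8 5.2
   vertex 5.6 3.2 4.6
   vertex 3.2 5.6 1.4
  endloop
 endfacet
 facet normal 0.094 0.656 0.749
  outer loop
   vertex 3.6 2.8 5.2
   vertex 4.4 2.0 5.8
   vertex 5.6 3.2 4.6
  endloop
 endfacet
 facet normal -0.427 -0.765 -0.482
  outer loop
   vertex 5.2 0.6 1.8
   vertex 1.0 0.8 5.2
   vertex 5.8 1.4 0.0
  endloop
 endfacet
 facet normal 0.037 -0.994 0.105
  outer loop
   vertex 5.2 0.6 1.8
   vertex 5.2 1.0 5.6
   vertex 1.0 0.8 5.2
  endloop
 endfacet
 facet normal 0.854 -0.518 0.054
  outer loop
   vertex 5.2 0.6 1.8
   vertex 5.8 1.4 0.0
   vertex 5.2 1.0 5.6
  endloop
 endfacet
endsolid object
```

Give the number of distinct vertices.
8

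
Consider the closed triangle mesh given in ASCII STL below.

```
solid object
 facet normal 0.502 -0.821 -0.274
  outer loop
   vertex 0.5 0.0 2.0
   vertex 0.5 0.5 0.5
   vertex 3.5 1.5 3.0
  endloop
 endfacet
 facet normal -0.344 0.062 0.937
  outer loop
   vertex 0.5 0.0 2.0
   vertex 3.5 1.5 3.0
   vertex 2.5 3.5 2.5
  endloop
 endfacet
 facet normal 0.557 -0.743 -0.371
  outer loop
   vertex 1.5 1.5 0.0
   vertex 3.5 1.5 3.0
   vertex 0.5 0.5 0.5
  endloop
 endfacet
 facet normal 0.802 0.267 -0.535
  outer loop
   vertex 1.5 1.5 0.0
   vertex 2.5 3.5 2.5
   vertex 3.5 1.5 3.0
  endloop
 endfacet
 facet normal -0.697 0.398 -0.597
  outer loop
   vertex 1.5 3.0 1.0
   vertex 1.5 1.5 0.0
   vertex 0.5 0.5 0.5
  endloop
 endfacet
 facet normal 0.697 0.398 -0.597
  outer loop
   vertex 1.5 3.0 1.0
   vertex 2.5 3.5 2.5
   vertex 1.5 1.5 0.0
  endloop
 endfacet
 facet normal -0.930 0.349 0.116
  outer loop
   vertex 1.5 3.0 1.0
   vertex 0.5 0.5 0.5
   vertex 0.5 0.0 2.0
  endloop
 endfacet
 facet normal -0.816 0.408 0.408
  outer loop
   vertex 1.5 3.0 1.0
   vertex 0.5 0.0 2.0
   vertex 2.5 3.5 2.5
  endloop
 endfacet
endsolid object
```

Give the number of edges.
12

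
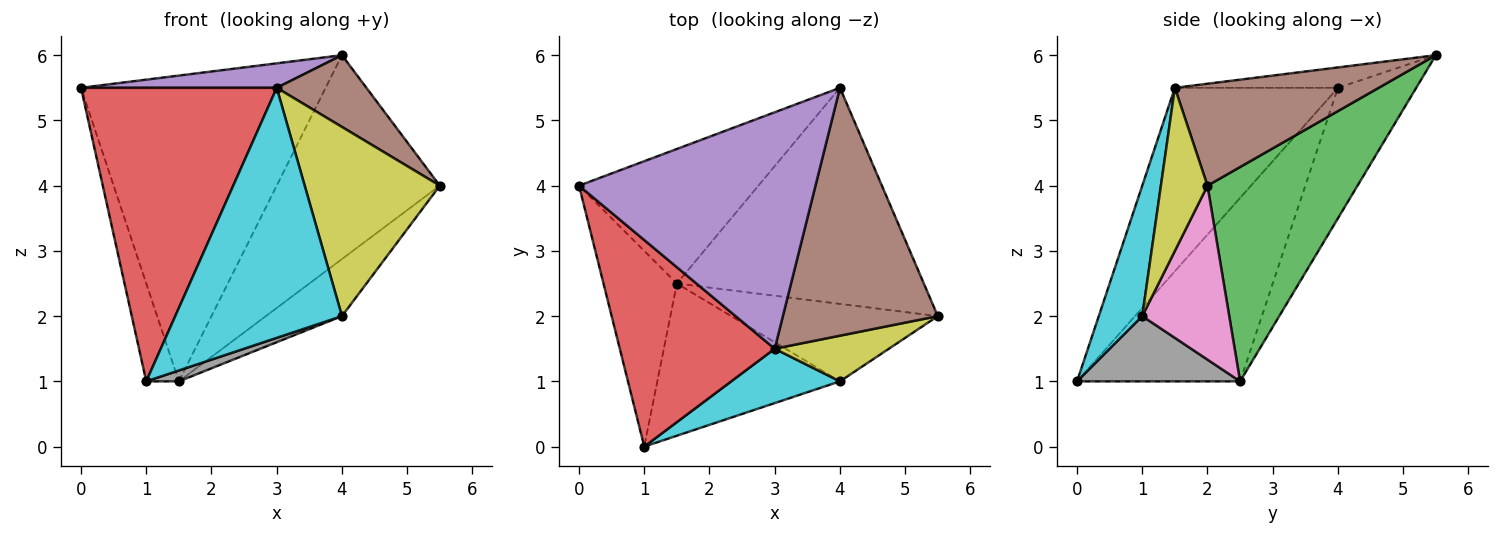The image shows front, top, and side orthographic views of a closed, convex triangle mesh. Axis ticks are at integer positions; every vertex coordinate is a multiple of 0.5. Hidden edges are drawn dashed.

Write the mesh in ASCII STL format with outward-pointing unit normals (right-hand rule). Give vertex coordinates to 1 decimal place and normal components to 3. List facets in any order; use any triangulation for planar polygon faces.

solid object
 facet normal -0.913 0.183 -0.365
  outer loop
   vertex 1.5 2.5 1.0
   vertex 1.0 0.0 1.0
   vertex 0.0 4.0 5.5
  endloop
 endfacet
 facet normal -0.281 0.878 -0.387
  outer loop
   vertex 1.5 2.5 1.0
   vertex 0.0 4.0 5.5
   vertex 4.0 5.5 6.0
  endloop
 endfacet
 facet normal 0.534 0.580 -0.615
  outer loop
   vertex 1.5 2.5 1.0
   vertex 4.0 5.5 6.0
   vertex 5.5 2.0 4.0
  endloop
 endfacet
 facet normal -0.563 -0.676 0.476
  outer loop
   vertex 3.0 1.5 5.5
   vertex 0.0 4.0 5.5
   vertex 1.0 0.0 1.0
  endloop
 endfacet
 facet normal -0.085 -0.103 0.991
  outer loop
   vertex 3.0 1.5 5.5
   vertex 4.0 5.5 6.0
   vertex 0.0 4.0 5.5
  endloop
 endfacet
 facet normal 0.534 -0.235 0.812
  outer loop
   vertex 3.0 1.5 5.5
   vertex 5.5 2.0 4.0
   vertex 4.0 5.5 6.0
  endloop
 endfacet
 facet normal 0.561 0.491 -0.666
  outer loop
   vertex 4.0 1.0 2.0
   vertex 1.5 2.5 1.0
   vertex 5.5 2.0 4.0
  endloop
 endfacet
 facet normal 0.336 -0.067 -0.940
  outer loop
   vertex 4.0 1.0 2.0
   vertex 1.0 0.0 1.0
   vertex 1.5 2.5 1.0
  endloop
 endfacet
 facet normal 0.318 -0.922 0.222
  outer loop
   vertex 4.0 1.0 2.0
   vertex 5.5 2.0 4.0
   vertex 3.0 1.5 5.5
  endloop
 endfacet
 facet normal 0.247 -0.947 0.206
  outer loop
   vertex 4.0 1.0 2.0
   vertex 3.0 1.5 5.5
   vertex 1.0 0.0 1.0
  endloop
 endfacet
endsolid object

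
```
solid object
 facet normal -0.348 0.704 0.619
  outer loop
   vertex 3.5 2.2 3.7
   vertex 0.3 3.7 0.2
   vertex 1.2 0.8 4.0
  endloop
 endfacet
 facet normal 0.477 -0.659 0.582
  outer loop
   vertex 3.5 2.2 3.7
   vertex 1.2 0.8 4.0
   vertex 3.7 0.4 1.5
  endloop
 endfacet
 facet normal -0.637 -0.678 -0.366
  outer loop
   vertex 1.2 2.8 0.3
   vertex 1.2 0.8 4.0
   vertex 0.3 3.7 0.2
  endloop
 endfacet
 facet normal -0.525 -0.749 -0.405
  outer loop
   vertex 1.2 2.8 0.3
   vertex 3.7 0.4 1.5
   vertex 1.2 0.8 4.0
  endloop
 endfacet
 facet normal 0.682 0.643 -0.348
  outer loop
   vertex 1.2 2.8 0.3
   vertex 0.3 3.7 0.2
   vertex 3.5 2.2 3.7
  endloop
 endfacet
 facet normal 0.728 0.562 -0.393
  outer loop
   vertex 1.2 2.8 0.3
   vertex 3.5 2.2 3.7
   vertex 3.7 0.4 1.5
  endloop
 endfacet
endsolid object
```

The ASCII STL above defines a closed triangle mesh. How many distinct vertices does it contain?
5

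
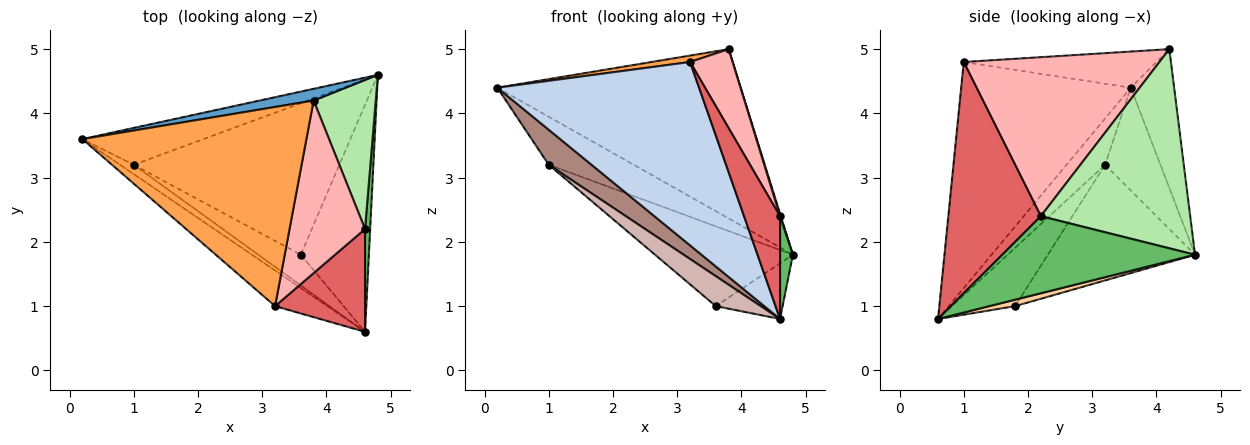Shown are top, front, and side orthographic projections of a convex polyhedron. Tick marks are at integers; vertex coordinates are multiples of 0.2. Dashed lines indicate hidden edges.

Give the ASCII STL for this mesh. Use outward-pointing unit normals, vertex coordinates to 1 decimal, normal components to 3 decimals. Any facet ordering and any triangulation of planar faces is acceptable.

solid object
 facet normal -0.175 0.982 0.068
  outer loop
   vertex 3.8 4.2 5.0
   vertex 4.8 4.6 1.8
   vertex 0.2 3.6 4.4
  endloop
 endfacet
 facet normal -0.637 -0.757 -0.147
  outer loop
   vertex 3.2 1.0 4.8
   vertex 0.2 3.6 4.4
   vertex 4.6 0.6 0.8
  endloop
 endfacet
 facet normal -0.159 -0.032 0.987
  outer loop
   vertex 3.2 1.0 4.8
   vertex 3.8 4.2 5.0
   vertex 0.2 3.6 4.4
  endloop
 endfacet
 facet normal 0.091 0.237 -0.967
  outer loop
   vertex 3.6 1.8 1.0
   vertex 4.8 4.6 1.8
   vertex 4.6 0.6 0.8
  endloop
 endfacet
 facet normal 0.996 -0.066 0.066
  outer loop
   vertex 4.6 2.2 2.4
   vertex 4.6 0.6 0.8
   vertex 4.8 4.6 1.8
  endloop
 endfacet
 facet normal 0.955 -0.005 0.298
  outer loop
   vertex 4.6 2.2 2.4
   vertex 4.8 4.6 1.8
   vertex 3.8 4.2 5.0
  endloop
 endfacet
 facet normal 0.876 -0.341 0.341
  outer loop
   vertex 4.6 2.2 2.4
   vertex 3.2 1.0 4.8
   vertex 4.6 0.6 0.8
  endloop
 endfacet
 facet normal 0.886 -0.193 0.421
  outer loop
   vertex 4.6 2.2 2.4
   vertex 3.8 4.2 5.0
   vertex 3.2 1.0 4.8
  endloop
 endfacet
 facet normal -0.459 0.705 -0.541
  outer loop
   vertex 1.0 3.2 3.2
   vertex 0.2 3.6 4.4
   vertex 4.8 4.6 1.8
  endloop
 endfacet
 facet normal -0.446 0.417 -0.792
  outer loop
   vertex 1.0 3.2 3.2
   vertex 4.8 4.6 1.8
   vertex 3.6 1.8 1.0
  endloop
 endfacet
 facet normal -0.656 -0.729 -0.194
  outer loop
   vertex 1.0 3.2 3.2
   vertex 4.6 0.6 0.8
   vertex 0.2 3.6 4.4
  endloop
 endfacet
 facet normal -0.700 -0.499 -0.511
  outer loop
   vertex 1.0 3.2 3.2
   vertex 3.6 1.8 1.0
   vertex 4.6 0.6 0.8
  endloop
 endfacet
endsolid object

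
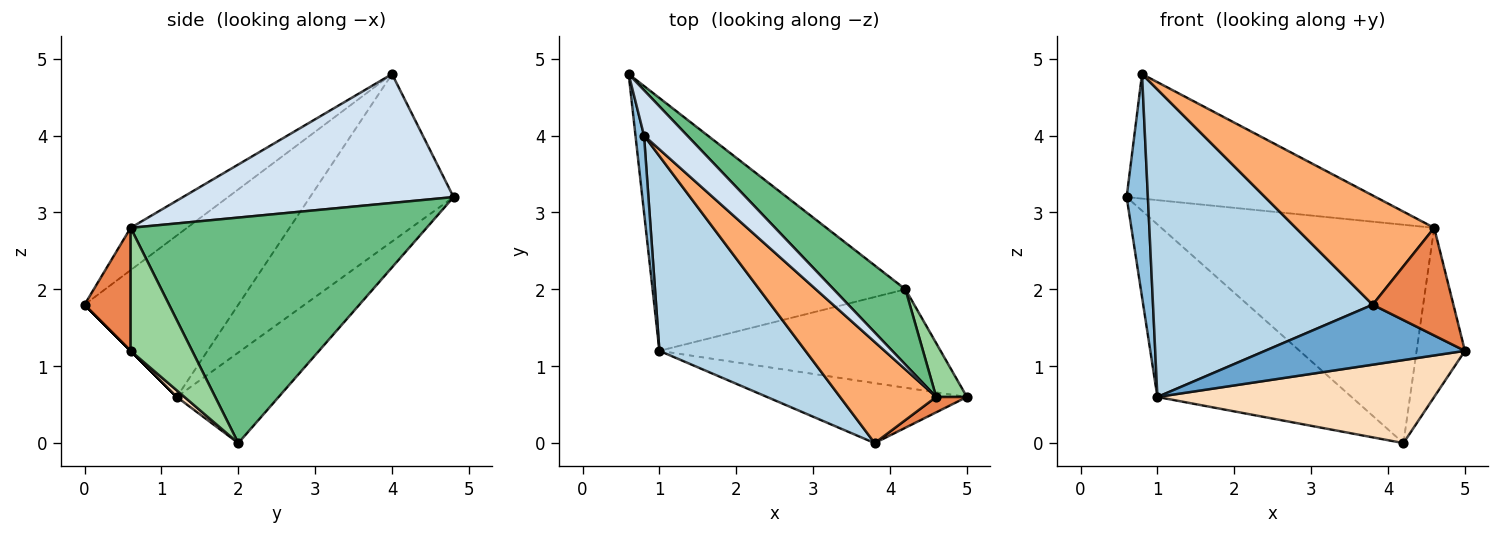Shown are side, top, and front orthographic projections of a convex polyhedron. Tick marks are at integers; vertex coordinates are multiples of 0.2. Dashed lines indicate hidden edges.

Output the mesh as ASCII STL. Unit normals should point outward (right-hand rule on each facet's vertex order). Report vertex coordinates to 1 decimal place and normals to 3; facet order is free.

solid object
 facet normal 0.000 -0.707 -0.707
  outer loop
   vertex 1.0 1.2 0.6
   vertex 5.0 0.6 1.2
   vertex 3.8 0.0 1.8
  endloop
 endfacet
 facet normal -0.988 -0.146 0.050
  outer loop
   vertex 1.0 1.2 0.6
   vertex 0.8 4.0 4.8
   vertex 0.6 4.8 3.2
  endloop
 endfacet
 facet normal -0.509 -0.727 0.461
  outer loop
   vertex 1.0 1.2 0.6
   vertex 3.8 0.0 1.8
   vertex 0.8 4.0 4.8
  endloop
 endfacet
 facet normal 0.714 0.658 0.239
  outer loop
   vertex 4.6 0.6 2.8
   vertex 0.6 4.8 3.2
   vertex 0.8 4.0 4.8
  endloop
 endfacet
 facet normal 0.492 -0.862 0.123
  outer loop
   vertex 4.6 0.6 2.8
   vertex 3.8 0.0 1.8
   vertex 5.0 0.6 1.2
  endloop
 endfacet
 facet normal -0.286 -0.703 0.651
  outer loop
   vertex 4.6 0.6 2.8
   vertex 0.8 4.0 4.8
   vertex 3.8 0.0 1.8
  endloop
 endfacet
 facet normal -0.284 0.541 -0.792
  outer loop
   vertex 4.2 2.0 0.0
   vertex 1.0 1.2 0.6
   vertex 0.6 4.8 3.2
  endloop
 endfacet
 facet normal 0.018 -0.645 -0.764
  outer loop
   vertex 4.2 2.0 0.0
   vertex 5.0 0.6 1.2
   vertex 1.0 1.2 0.6
  endloop
 endfacet
 facet normal 0.716 0.660 0.228
  outer loop
   vertex 4.2 2.0 0.0
   vertex 0.6 4.8 3.2
   vertex 4.6 0.6 2.8
  endloop
 endfacet
 facet normal 0.772 0.606 0.193
  outer loop
   vertex 4.2 2.0 0.0
   vertex 4.6 0.6 2.8
   vertex 5.0 0.6 1.2
  endloop
 endfacet
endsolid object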